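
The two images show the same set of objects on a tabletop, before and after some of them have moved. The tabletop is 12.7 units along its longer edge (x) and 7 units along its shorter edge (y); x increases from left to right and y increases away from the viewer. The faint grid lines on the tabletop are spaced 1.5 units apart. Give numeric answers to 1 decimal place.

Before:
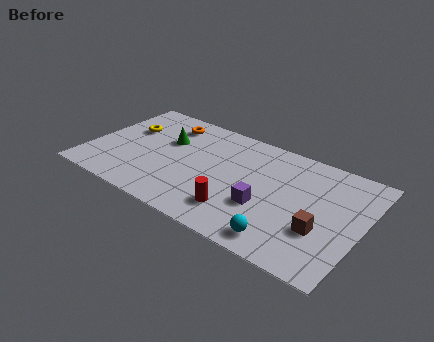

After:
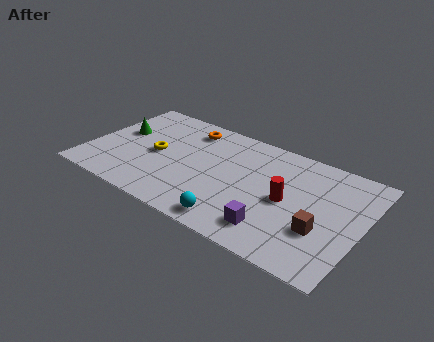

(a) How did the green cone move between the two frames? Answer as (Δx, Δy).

(-2.2, -0.4)

The green cone was at about (3.4, 4.5) and moved to about (1.2, 4.1).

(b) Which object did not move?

the brown cube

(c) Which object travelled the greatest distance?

the red cylinder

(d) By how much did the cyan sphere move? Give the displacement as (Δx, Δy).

(-2.2, -0.1)

The cyan sphere was at about (9.5, 1.0) and moved to about (7.3, 0.9).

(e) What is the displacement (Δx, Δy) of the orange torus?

(1.0, 0.1)

The orange torus started near (3.2, 5.7) and ended near (4.2, 5.8).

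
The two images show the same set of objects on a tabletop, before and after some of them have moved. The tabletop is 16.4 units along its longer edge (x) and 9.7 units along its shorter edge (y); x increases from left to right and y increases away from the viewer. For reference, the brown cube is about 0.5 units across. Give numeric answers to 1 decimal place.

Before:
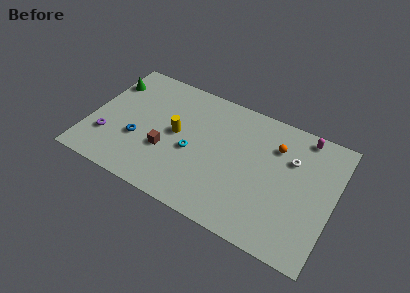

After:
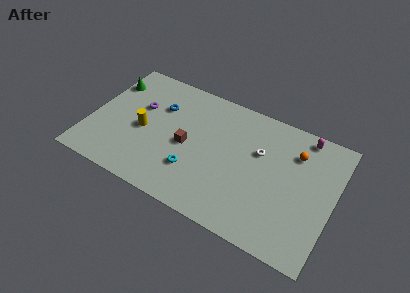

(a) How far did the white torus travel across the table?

2.1

The white torus was near (13.4, 6.6) before and (11.3, 6.2) after, so it travelled √(2.1² + 0.4²) ≈ 2.1 units.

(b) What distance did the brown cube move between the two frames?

1.6

From (5.3, 3.5) to (6.6, 4.5), the brown cube covered √(1.3² + 1.0²) ≈ 1.6 units.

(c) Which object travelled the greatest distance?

the purple torus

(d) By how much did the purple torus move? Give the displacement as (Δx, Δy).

(1.7, 3.3)

The purple torus started near (1.4, 2.8) and ended near (3.1, 6.1).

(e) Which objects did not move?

the green cone and the magenta capsule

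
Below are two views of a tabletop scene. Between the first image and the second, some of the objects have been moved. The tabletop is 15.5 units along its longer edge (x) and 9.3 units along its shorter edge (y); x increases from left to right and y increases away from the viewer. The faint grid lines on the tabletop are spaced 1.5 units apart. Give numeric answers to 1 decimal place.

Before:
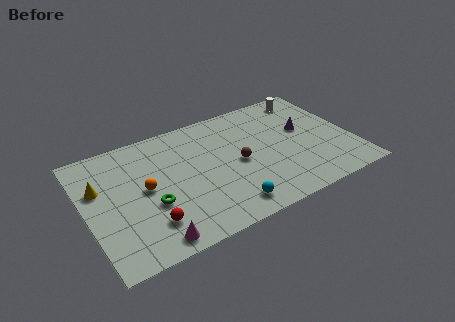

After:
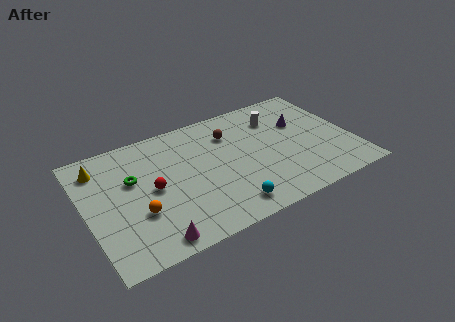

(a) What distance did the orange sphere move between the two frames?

1.7

The orange sphere was near (3.4, 4.8) before and (2.8, 3.2) after, so it travelled √(0.6² + 1.6²) ≈ 1.7 units.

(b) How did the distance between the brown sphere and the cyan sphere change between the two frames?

+2.4

Before: roughly 3.2 units apart; after: 5.6. That's 2.4 units further apart.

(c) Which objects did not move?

the magenta cone and the cyan sphere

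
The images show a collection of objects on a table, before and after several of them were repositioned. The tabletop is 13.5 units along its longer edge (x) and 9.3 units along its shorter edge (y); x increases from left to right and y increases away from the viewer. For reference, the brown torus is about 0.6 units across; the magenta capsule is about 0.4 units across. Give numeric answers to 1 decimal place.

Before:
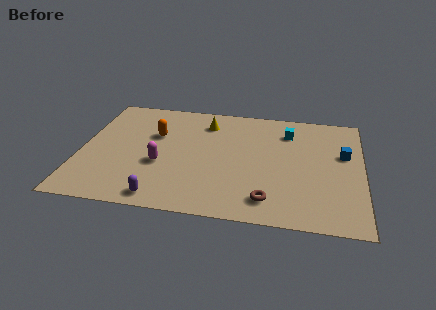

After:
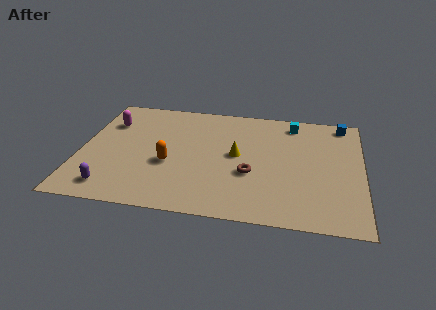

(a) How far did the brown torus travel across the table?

2.1

From (9.1, 1.6) to (8.2, 3.5), the brown torus covered √(0.9² + 1.9²) ≈ 2.1 units.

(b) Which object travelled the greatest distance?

the magenta capsule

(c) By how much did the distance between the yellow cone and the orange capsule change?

+0.6

They were about 2.8 units apart before and 3.4 after — 0.6 units further apart.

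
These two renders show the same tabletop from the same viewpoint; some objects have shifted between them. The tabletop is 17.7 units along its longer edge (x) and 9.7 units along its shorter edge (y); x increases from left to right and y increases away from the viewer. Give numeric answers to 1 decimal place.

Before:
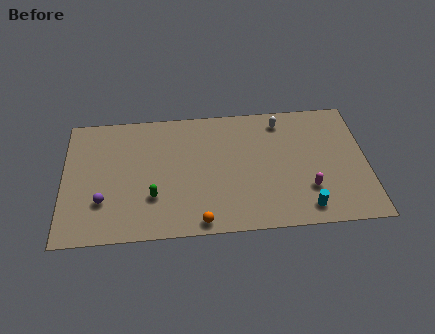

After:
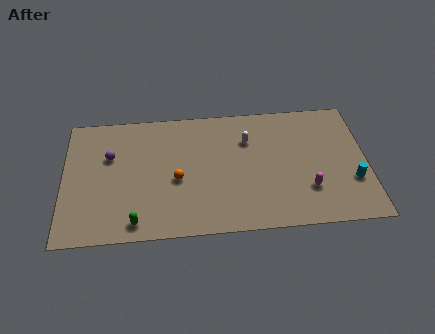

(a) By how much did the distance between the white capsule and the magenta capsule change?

-0.3

They were about 5.6 units apart before and 5.3 after — 0.3 units closer together.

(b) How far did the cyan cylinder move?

3.3

From (14.0, 1.4) to (16.8, 3.2), the cyan cylinder covered √(2.8² + 1.8²) ≈ 3.3 units.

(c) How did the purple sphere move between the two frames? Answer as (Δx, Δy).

(0.4, 3.4)

From the two frames, the purple sphere sits at roughly (2.3, 2.9) before and (2.7, 6.3) after.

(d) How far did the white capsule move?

2.4

The white capsule was near (12.8, 8.2) before and (10.8, 6.9) after, so it travelled √(2.0² + 1.3²) ≈ 2.4 units.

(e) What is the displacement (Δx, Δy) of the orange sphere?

(-1.3, 3.3)

From the two frames, the orange sphere sits at roughly (7.9, 0.9) before and (6.6, 4.2) after.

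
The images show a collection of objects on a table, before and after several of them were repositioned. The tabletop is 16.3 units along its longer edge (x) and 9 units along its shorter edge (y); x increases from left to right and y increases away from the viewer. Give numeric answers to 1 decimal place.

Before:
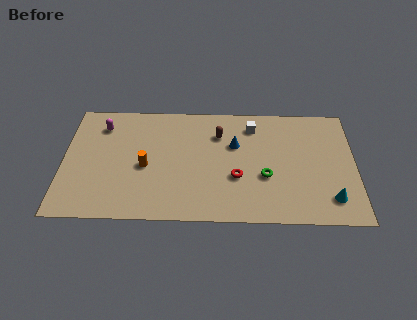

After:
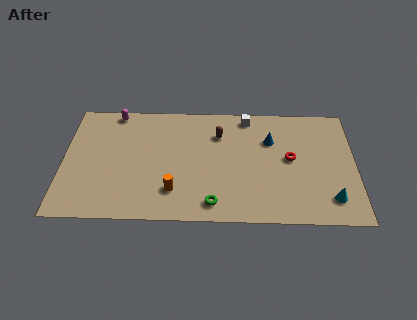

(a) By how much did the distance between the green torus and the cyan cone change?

+2.6

They were about 3.9 units apart before and 6.5 after — 2.6 units further apart.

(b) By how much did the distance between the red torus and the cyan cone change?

-1.7

Before: roughly 5.4 units apart; after: 3.7. That's 1.7 units closer together.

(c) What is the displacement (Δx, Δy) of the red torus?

(3.0, 1.5)

From the two frames, the red torus sits at roughly (9.7, 3.3) before and (12.7, 4.8) after.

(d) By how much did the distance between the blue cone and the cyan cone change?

-1.1

Before: roughly 6.6 units apart; after: 5.5. That's 1.1 units closer together.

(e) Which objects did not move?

the cyan cone and the brown capsule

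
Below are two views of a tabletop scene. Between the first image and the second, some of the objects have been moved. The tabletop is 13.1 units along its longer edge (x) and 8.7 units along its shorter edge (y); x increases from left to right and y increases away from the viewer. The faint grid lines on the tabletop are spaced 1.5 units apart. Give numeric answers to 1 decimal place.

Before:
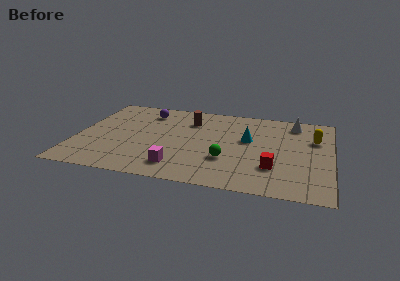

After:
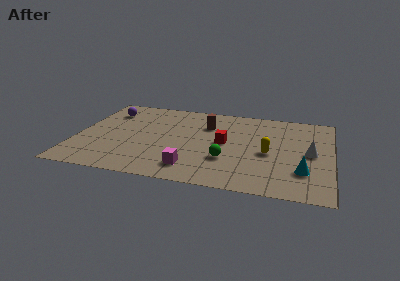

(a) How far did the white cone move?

3.1

From (11.1, 7.3) to (12.0, 4.3), the white cone covered √(0.9² + 3.0²) ≈ 3.1 units.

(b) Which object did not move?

the green sphere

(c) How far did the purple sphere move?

2.0

The purple sphere moved from about (3.4, 7.0) to (1.4, 6.7), a distance of √(2.0² + 0.3²) ≈ 2.0.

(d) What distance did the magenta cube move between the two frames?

0.7

The magenta cube was near (5.4, 1.6) before and (6.1, 1.6) after, so it travelled √(0.7² + 0.0²) ≈ 0.7 units.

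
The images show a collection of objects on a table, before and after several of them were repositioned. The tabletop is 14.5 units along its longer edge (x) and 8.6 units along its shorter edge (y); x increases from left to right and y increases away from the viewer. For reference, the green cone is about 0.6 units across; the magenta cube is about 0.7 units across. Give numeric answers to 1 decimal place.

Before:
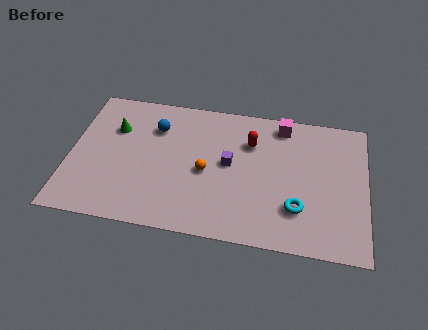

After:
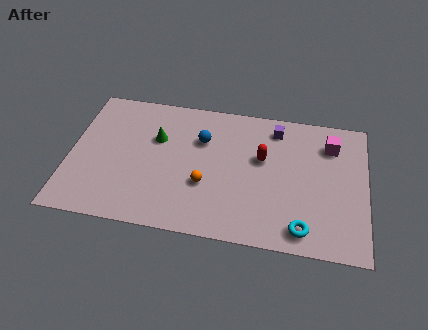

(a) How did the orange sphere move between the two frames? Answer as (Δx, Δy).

(0.0, -0.8)

The orange sphere was at about (6.7, 3.9) and moved to about (6.7, 3.1).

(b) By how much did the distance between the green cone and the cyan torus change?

-1.2

Before: roughly 9.7 units apart; after: 8.5. That's 1.2 units closer together.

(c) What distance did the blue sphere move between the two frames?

2.3

From (4.1, 6.3) to (6.4, 5.9), the blue sphere covered √(2.3² + 0.4²) ≈ 2.3 units.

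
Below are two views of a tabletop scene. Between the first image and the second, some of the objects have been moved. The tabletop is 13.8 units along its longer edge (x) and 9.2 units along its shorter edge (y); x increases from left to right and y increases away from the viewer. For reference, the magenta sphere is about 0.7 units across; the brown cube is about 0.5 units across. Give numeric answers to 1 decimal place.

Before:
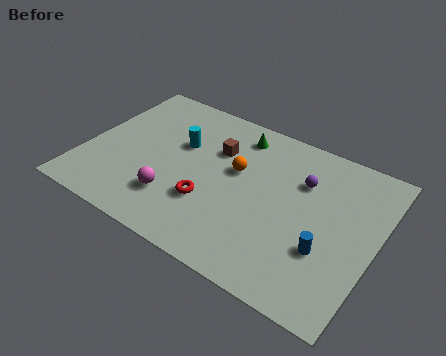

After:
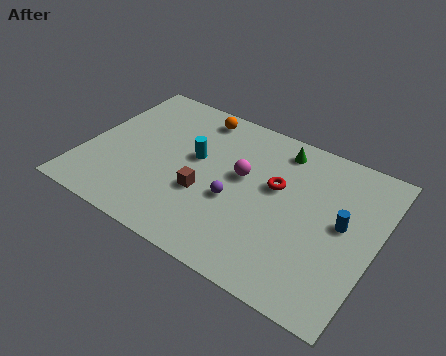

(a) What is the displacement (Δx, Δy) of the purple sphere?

(-2.8, -2.7)

The purple sphere was at about (10.1, 6.4) and moved to about (7.3, 3.7).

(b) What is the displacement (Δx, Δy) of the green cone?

(2.0, 0.1)

The green cone started near (6.8, 7.7) and ended near (8.8, 7.8).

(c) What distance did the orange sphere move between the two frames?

3.5

The orange sphere moved from about (7.1, 5.5) to (4.7, 8.0), a distance of √(2.4² + 2.5²) ≈ 3.5.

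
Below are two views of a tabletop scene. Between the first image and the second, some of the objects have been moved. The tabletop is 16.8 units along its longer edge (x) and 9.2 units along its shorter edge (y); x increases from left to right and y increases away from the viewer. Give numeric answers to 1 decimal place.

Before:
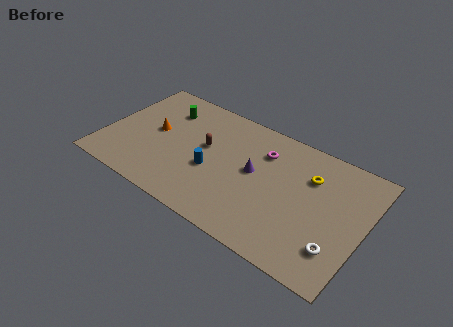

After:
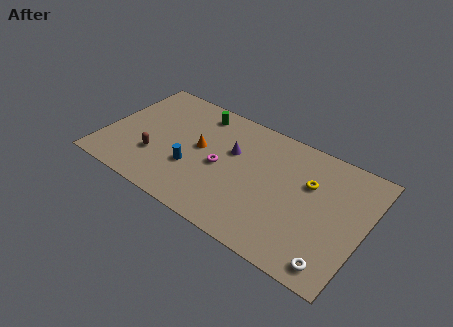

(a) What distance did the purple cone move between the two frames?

1.8

From (9.7, 5.0) to (8.1, 5.8), the purple cone covered √(1.6² + 0.8²) ≈ 1.8 units.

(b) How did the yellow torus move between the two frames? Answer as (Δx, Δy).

(0.0, -0.5)

From the two frames, the yellow torus sits at roughly (13.1, 6.5) before and (13.1, 6.0) after.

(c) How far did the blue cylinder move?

1.3

From (7.1, 3.7) to (5.9, 3.2), the blue cylinder covered √(1.2² + 0.5²) ≈ 1.3 units.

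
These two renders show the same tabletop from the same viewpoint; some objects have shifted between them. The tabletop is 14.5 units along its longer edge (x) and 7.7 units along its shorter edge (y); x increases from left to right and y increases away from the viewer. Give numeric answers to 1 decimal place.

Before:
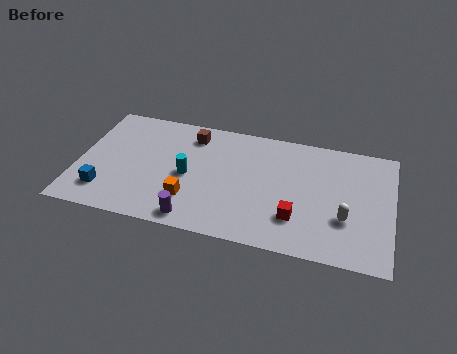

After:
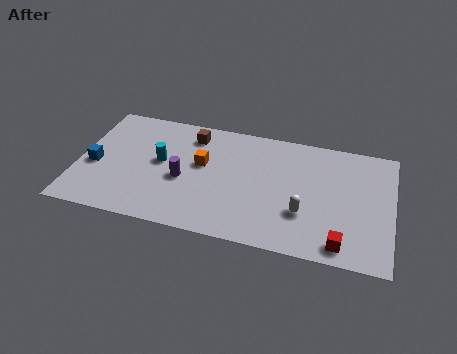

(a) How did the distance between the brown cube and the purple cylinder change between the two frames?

-2.4

Before: roughly 5.4 units apart; after: 3.0. That's 2.4 units closer together.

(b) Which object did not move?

the brown cube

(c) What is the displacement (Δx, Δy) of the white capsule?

(-1.9, -0.1)

From the two frames, the white capsule sits at roughly (12.4, 2.6) before and (10.5, 2.5) after.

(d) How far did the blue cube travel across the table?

1.7

The blue cube moved from about (1.4, 1.7) to (0.8, 3.3), a distance of √(0.6² + 1.6²) ≈ 1.7.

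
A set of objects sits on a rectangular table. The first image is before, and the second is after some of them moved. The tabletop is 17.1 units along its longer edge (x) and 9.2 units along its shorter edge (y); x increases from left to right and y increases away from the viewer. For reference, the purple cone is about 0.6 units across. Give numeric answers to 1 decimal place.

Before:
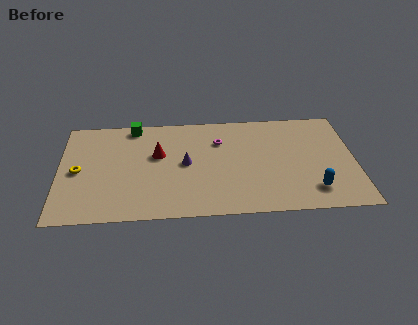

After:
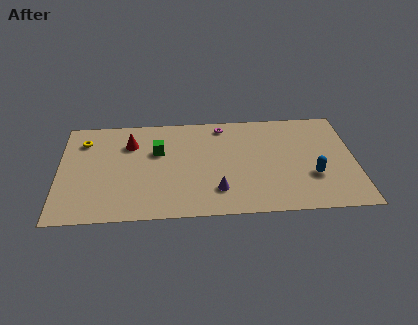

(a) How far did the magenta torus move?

1.4

From (9.3, 6.6) to (9.5, 8.0), the magenta torus covered √(0.2² + 1.4²) ≈ 1.4 units.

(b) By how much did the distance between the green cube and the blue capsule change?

-2.8

The distance was about 12.1 in the first image and 9.3 in the second, so they moved 2.8 units closer together.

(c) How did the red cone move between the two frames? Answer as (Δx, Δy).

(-1.6, 1.1)

From the two frames, the red cone sits at roughly (5.7, 5.6) before and (4.1, 6.7) after.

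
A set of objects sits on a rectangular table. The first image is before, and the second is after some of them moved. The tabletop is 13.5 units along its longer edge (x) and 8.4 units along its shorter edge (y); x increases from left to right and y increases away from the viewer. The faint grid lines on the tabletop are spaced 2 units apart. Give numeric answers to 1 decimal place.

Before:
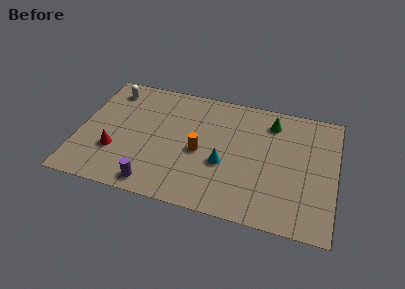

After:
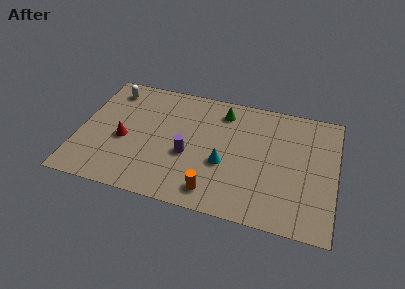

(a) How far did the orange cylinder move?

2.7

From (6.4, 3.8) to (7.3, 1.3), the orange cylinder covered √(0.9² + 2.5²) ≈ 2.7 units.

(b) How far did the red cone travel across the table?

1.0

From (2.0, 2.7) to (2.4, 3.6), the red cone covered √(0.4² + 0.9²) ≈ 1.0 units.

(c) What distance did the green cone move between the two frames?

2.6

The green cone moved from about (10.0, 6.8) to (7.4, 6.9), a distance of √(2.6² + 0.1²) ≈ 2.6.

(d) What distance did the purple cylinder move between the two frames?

2.9

The purple cylinder was near (4.2, 1.0) before and (5.8, 3.4) after, so it travelled √(1.6² + 2.4²) ≈ 2.9 units.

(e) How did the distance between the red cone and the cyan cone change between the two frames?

-0.4

The distance was about 5.7 in the first image and 5.3 in the second, so they moved 0.4 units closer together.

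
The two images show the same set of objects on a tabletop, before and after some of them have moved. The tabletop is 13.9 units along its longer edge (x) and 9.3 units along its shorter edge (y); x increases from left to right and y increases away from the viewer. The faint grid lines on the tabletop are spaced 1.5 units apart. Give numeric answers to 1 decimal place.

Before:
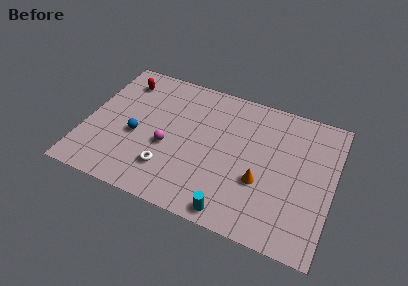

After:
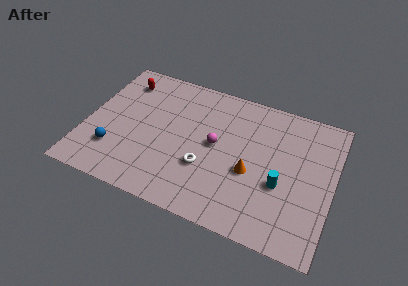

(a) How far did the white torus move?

2.2

The white torus was near (4.9, 2.3) before and (6.9, 3.2) after, so it travelled √(2.0² + 0.9²) ≈ 2.2 units.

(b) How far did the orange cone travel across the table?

0.7

From (10.0, 3.4) to (9.4, 3.8), the orange cone covered √(0.6² + 0.4²) ≈ 0.7 units.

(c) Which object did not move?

the red capsule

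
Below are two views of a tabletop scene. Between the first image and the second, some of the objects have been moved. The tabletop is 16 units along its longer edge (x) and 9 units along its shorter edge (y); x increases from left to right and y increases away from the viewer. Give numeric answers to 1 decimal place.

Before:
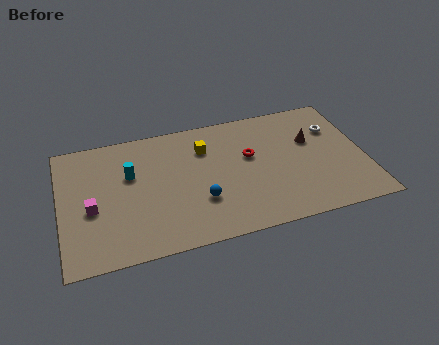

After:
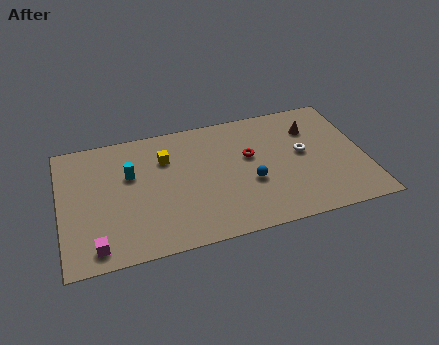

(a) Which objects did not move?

the red torus and the cyan cylinder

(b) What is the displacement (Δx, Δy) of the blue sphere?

(2.7, 0.6)

The blue sphere was at about (7.2, 2.9) and moved to about (9.9, 3.5).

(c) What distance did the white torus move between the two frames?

2.3

From (14.6, 6.3) to (12.8, 4.9), the white torus covered √(1.8² + 1.4²) ≈ 2.3 units.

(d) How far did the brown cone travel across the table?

0.9

From (13.3, 5.7) to (13.4, 6.6), the brown cone covered √(0.1² + 0.9²) ≈ 0.9 units.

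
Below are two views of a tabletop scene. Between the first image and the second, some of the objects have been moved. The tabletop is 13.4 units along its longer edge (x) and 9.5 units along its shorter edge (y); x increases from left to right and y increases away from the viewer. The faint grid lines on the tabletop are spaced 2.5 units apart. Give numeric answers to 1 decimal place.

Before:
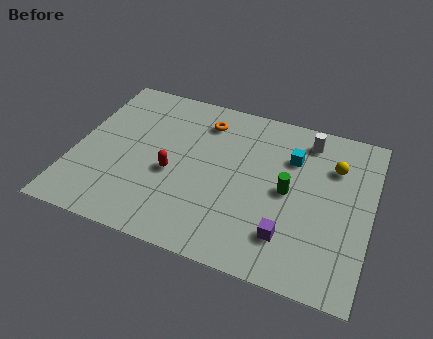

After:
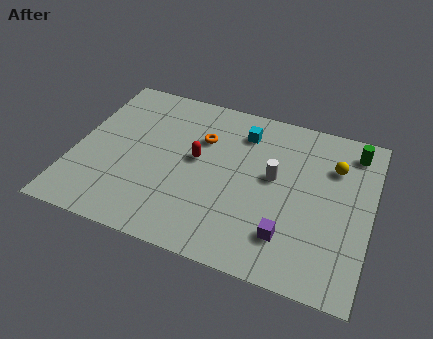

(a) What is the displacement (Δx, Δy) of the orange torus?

(0.0, -1.1)

From the two frames, the orange torus sits at roughly (5.6, 7.6) before and (5.6, 6.5) after.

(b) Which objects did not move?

the purple cube and the yellow sphere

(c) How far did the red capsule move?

1.6

From (4.5, 4.0) to (5.5, 5.2), the red capsule covered √(1.0² + 1.2²) ≈ 1.6 units.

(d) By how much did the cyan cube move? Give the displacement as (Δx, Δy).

(-2.3, 0.8)

From the two frames, the cyan cube sits at roughly (9.7, 6.7) before and (7.4, 7.5) after.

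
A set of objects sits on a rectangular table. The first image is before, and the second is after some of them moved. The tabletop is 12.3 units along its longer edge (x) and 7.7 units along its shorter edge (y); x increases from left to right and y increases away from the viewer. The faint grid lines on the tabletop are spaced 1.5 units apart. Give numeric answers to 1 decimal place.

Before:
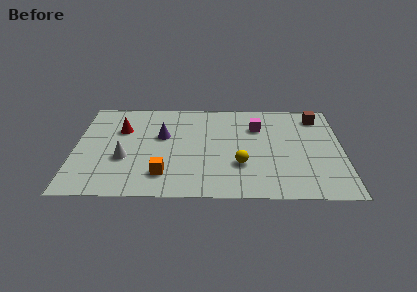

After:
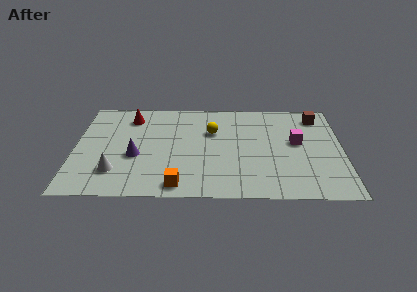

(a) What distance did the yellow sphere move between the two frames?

2.9

The yellow sphere moved from about (7.6, 2.5) to (6.3, 5.1), a distance of √(1.3² + 2.6²) ≈ 2.9.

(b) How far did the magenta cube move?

2.2

The magenta cube moved from about (8.4, 5.5) to (10.2, 4.3), a distance of √(1.8² + 1.2²) ≈ 2.2.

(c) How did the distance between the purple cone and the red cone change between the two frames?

+1.1

Before: roughly 2.0 units apart; after: 3.1. That's 1.1 units further apart.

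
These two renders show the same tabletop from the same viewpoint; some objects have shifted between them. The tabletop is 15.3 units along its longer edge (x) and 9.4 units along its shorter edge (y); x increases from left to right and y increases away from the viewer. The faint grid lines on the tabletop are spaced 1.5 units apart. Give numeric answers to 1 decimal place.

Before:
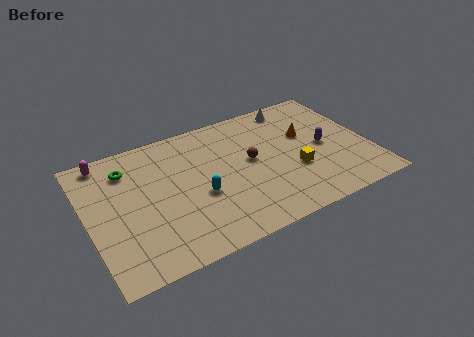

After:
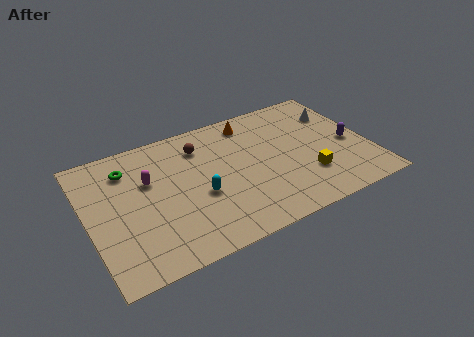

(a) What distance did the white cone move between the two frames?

2.7

From (11.8, 8.3) to (14.0, 6.8), the white cone covered √(2.2² + 1.5²) ≈ 2.7 units.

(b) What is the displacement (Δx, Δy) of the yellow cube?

(0.6, -0.7)

The yellow cube started near (11.1, 3.4) and ended near (11.7, 2.7).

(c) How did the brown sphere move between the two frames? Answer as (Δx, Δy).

(-2.5, 2.2)

The brown sphere was at about (8.9, 5.1) and moved to about (6.4, 7.3).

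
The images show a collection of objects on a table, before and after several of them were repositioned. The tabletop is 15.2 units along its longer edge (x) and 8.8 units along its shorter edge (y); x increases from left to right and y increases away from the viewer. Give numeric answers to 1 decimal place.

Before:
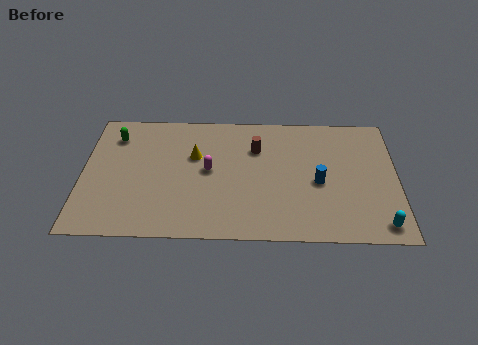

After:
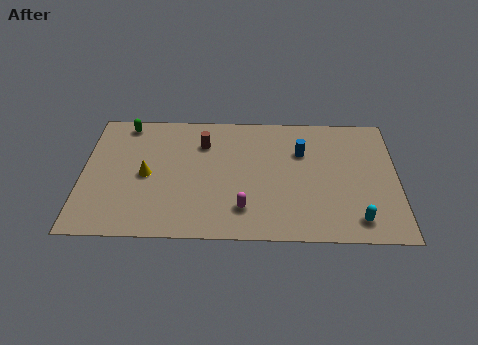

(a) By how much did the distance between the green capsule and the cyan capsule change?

-1.2

The distance was about 14.1 in the first image and 12.9 in the second, so they moved 1.2 units closer together.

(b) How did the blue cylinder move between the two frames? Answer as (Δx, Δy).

(-0.8, 2.1)

The blue cylinder was at about (11.4, 3.9) and moved to about (10.6, 6.0).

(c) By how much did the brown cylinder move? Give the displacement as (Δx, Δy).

(-2.6, 0.3)

The brown cylinder started near (8.4, 6.2) and ended near (5.8, 6.5).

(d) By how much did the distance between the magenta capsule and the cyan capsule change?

-3.5

Before: roughly 8.9 units apart; after: 5.4. That's 3.5 units closer together.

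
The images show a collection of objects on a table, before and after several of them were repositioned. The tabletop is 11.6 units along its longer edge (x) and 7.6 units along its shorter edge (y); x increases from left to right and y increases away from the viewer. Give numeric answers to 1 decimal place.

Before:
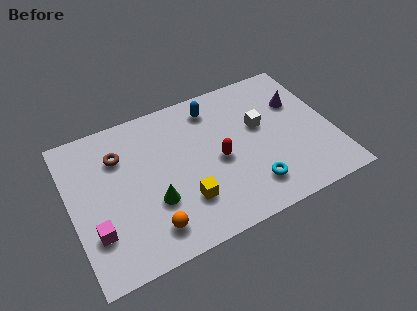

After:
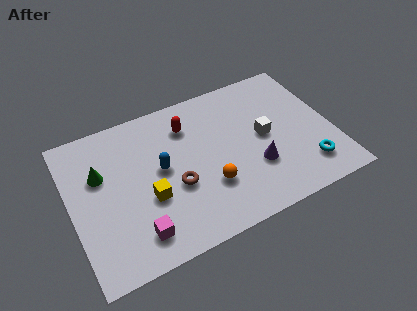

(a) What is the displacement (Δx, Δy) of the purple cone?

(-2.3, -2.6)

The purple cone was at about (10.3, 5.1) and moved to about (8.0, 2.5).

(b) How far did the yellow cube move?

1.7

The yellow cube moved from about (4.8, 2.1) to (3.3, 2.9), a distance of √(1.5² + 0.8²) ≈ 1.7.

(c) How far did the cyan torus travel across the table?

2.5

The cyan torus was near (7.7, 1.6) before and (10.2, 1.6) after, so it travelled √(2.5² + 0.0²) ≈ 2.5 units.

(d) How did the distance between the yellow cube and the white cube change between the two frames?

+1.0

They were about 4.4 units apart before and 5.4 after — 1.0 units further apart.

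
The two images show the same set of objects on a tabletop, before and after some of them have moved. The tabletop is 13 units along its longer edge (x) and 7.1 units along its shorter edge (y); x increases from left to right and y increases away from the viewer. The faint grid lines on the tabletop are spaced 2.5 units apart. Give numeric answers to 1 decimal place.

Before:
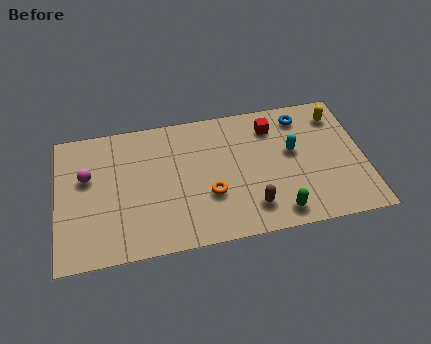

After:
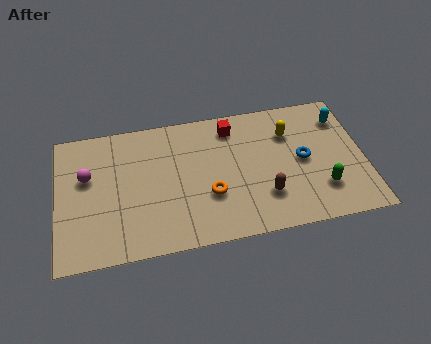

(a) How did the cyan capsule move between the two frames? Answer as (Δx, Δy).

(2.2, 1.4)

The cyan capsule started near (10.0, 4.1) and ended near (12.2, 5.5).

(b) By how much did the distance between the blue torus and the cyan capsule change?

+0.7

They were about 1.9 units apart before and 2.6 after — 0.7 units further apart.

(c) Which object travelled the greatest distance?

the cyan capsule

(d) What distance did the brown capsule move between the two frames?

0.8

The brown capsule moved from about (8.1, 1.5) to (8.7, 2.0), a distance of √(0.6² + 0.5²) ≈ 0.8.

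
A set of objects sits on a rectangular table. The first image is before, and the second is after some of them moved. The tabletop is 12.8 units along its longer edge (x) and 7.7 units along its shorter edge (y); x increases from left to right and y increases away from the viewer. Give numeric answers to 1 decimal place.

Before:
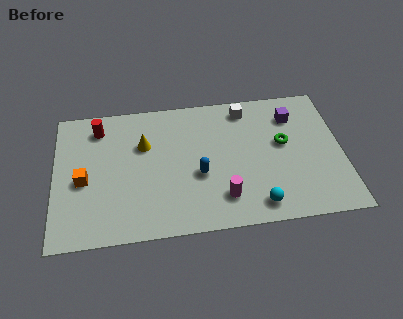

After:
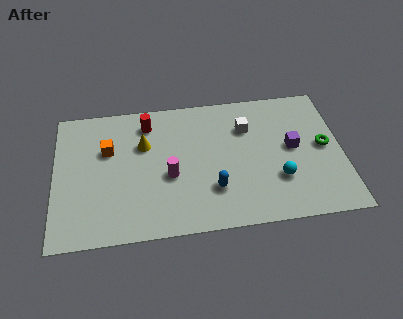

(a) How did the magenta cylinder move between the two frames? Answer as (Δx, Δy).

(-2.3, 1.5)

The magenta cylinder started near (7.4, 1.7) and ended near (5.1, 3.2).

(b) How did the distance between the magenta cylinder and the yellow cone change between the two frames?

-2.6

The distance was about 4.8 in the first image and 2.2 in the second, so they moved 2.6 units closer together.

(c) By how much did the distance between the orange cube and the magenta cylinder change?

-3.1

The distance was about 6.3 in the first image and 3.2 in the second, so they moved 3.1 units closer together.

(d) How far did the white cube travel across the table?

1.1

The white cube was near (8.6, 6.6) before and (8.6, 5.5) after, so it travelled √(0.0² + 1.1²) ≈ 1.1 units.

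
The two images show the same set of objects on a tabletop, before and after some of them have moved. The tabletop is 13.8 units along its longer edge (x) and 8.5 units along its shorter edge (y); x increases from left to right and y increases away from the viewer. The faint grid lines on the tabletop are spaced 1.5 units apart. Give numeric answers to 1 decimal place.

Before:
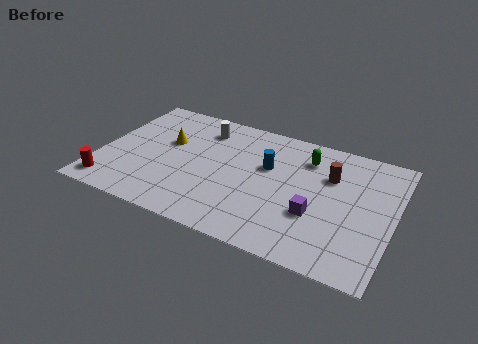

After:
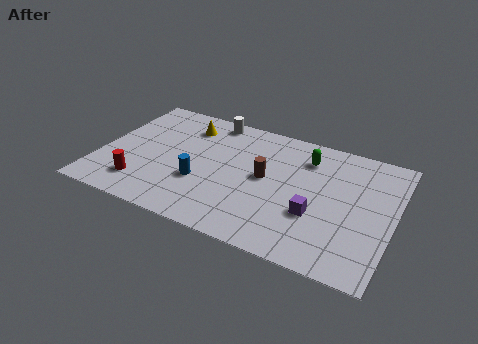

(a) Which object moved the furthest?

the blue cylinder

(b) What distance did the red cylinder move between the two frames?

1.5

From (0.8, 1.2) to (2.2, 1.8), the red cylinder covered √(1.4² + 0.6²) ≈ 1.5 units.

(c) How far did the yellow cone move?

1.7

The yellow cone moved from about (3.0, 5.2) to (3.7, 6.7), a distance of √(0.7² + 1.5²) ≈ 1.7.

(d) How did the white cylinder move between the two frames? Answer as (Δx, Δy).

(0.3, 0.8)

The white cylinder started near (4.5, 6.8) and ended near (4.8, 7.6).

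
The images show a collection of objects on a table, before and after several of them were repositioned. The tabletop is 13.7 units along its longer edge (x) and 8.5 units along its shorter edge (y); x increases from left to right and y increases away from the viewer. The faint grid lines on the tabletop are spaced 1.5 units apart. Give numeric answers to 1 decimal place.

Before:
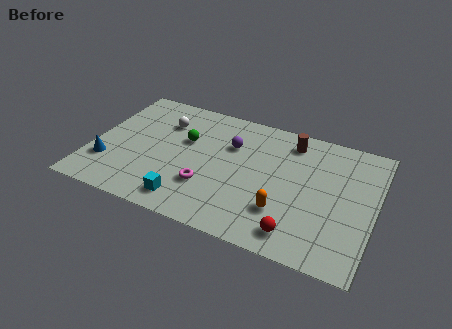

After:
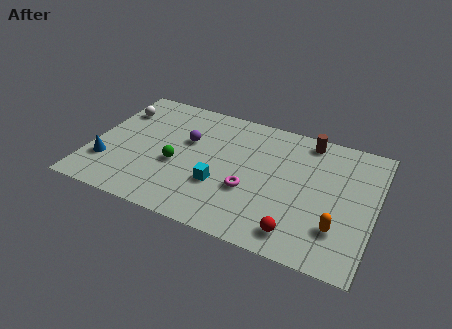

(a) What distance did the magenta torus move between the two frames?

2.1

The magenta torus was near (5.8, 2.6) before and (7.8, 3.1) after, so it travelled √(2.0² + 0.5²) ≈ 2.1 units.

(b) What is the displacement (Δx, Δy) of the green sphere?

(-0.2, -1.8)

The green sphere was at about (4.4, 5.3) and moved to about (4.2, 3.5).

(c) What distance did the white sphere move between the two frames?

2.3

The white sphere was near (3.2, 6.2) before and (0.9, 6.3) after, so it travelled √(2.3² + 0.1²) ≈ 2.3 units.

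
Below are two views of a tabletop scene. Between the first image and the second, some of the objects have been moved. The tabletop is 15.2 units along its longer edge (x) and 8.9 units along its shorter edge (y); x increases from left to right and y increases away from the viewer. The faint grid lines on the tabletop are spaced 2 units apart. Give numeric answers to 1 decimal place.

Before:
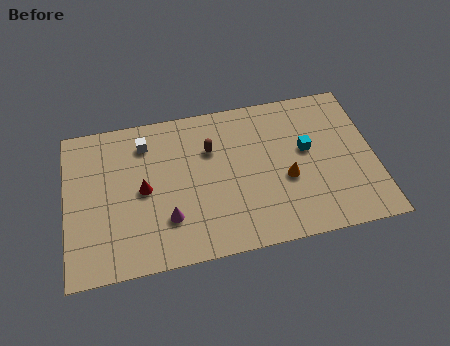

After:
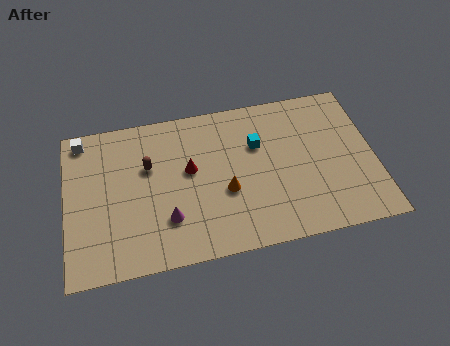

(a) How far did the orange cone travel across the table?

3.0

The orange cone moved from about (10.8, 3.6) to (7.8, 3.5), a distance of √(3.0² + 0.1²) ≈ 3.0.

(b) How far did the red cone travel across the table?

2.4

From (3.8, 4.4) to (6.1, 5.1), the red cone covered √(2.3² + 0.7²) ≈ 2.4 units.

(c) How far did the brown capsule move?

3.1

The brown capsule was near (7.2, 6.1) before and (4.1, 5.7) after, so it travelled √(3.1² + 0.4²) ≈ 3.1 units.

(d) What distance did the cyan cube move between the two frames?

2.5

From (11.9, 5.1) to (9.5, 5.9), the cyan cube covered √(2.4² + 0.8²) ≈ 2.5 units.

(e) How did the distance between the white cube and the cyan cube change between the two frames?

+0.7

They were about 8.1 units apart before and 8.8 after — 0.7 units further apart.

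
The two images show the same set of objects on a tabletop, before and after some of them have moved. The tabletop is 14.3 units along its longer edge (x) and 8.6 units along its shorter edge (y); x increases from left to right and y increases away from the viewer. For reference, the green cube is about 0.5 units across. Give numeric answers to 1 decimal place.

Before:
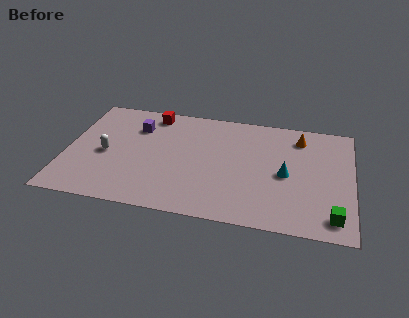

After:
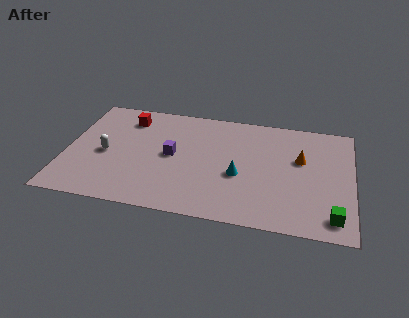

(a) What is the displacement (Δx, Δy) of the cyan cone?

(-2.3, -0.5)

From the two frames, the cyan cone sits at roughly (11.0, 4.0) before and (8.7, 3.5) after.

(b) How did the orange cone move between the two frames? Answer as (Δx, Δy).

(0.1, -1.7)

The orange cone started near (11.6, 7.0) and ended near (11.7, 5.3).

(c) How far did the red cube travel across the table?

1.3

From (4.1, 7.5) to (2.9, 6.9), the red cube covered √(1.2² + 0.6²) ≈ 1.3 units.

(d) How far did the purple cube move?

2.7

From (3.4, 6.3) to (5.3, 4.4), the purple cube covered √(1.9² + 1.9²) ≈ 2.7 units.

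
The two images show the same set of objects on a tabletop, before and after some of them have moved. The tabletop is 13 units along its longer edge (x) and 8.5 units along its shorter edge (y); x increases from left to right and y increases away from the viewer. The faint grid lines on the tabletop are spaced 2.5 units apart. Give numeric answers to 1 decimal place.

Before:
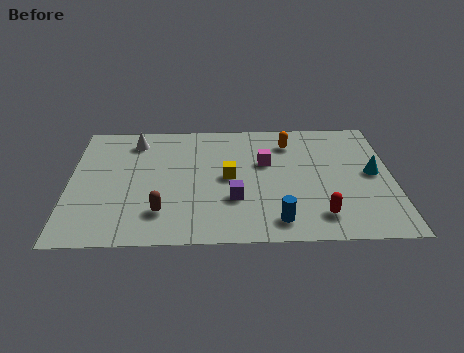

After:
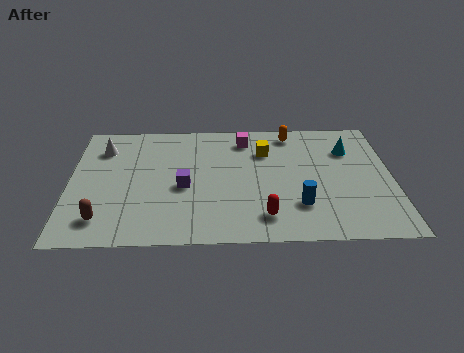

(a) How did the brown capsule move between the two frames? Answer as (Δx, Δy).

(-2.3, -0.4)

The brown capsule started near (3.7, 2.0) and ended near (1.4, 1.6).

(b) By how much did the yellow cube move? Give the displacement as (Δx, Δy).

(1.5, 1.8)

The yellow cube was at about (6.4, 4.3) and moved to about (7.9, 6.1).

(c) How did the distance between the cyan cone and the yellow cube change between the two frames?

-2.4

The distance was about 5.8 in the first image and 3.4 in the second, so they moved 2.4 units closer together.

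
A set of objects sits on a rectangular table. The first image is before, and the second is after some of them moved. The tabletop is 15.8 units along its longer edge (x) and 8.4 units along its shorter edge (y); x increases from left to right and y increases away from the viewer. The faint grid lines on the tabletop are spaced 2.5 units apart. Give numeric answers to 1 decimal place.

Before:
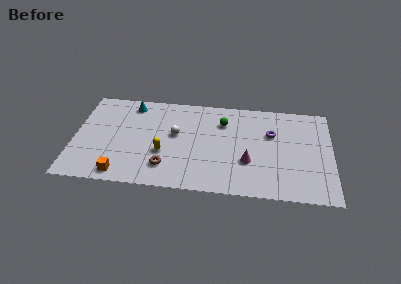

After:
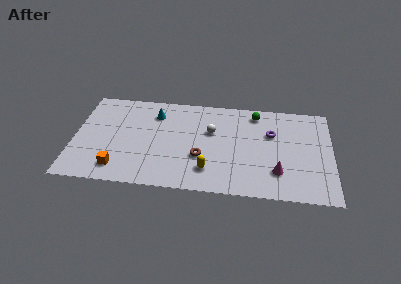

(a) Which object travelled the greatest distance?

the yellow capsule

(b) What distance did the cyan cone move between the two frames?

1.7

The cyan cone was near (3.4, 7.2) before and (4.9, 6.5) after, so it travelled √(1.5² + 0.7²) ≈ 1.7 units.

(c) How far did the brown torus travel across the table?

2.4

The brown torus was near (5.7, 1.9) before and (7.8, 3.0) after, so it travelled √(2.1² + 1.1²) ≈ 2.4 units.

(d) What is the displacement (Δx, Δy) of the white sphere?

(2.2, 0.5)

The white sphere started near (6.2, 4.8) and ended near (8.4, 5.3).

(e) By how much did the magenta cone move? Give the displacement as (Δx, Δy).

(1.8, -0.7)

The magenta cone was at about (10.7, 2.9) and moved to about (12.5, 2.2).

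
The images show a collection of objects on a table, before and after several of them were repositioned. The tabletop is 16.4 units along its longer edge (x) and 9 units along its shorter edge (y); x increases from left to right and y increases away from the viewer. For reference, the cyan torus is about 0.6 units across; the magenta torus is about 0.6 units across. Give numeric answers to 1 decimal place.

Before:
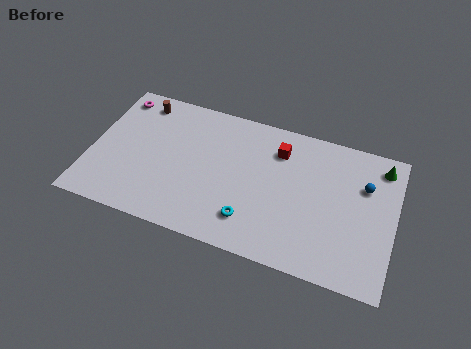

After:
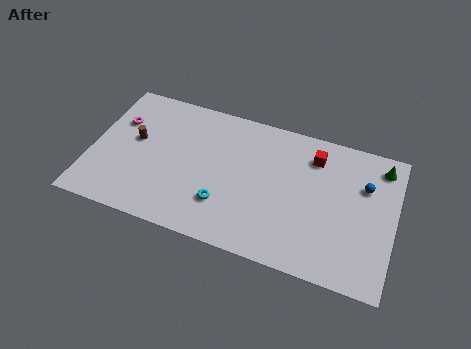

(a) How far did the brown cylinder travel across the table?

2.6

From (2.3, 7.7) to (2.3, 5.1), the brown cylinder covered √(0.0² + 2.6²) ≈ 2.6 units.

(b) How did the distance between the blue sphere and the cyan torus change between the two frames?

+1.0

They were about 7.1 units apart before and 8.1 after — 1.0 units further apart.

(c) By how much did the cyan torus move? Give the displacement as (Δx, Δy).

(-1.5, 0.5)

The cyan torus was at about (8.9, 2.0) and moved to about (7.4, 2.5).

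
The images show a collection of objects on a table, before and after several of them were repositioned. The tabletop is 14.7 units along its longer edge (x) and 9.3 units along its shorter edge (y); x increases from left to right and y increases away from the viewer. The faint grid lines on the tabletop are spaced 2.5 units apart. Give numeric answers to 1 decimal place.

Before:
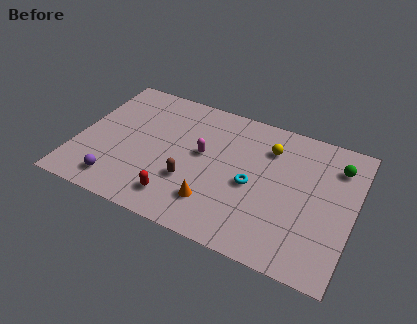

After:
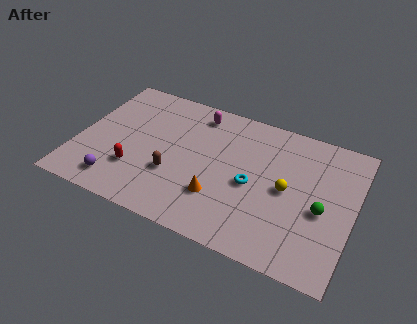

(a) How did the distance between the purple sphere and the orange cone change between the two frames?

+0.3

Before: roughly 5.1 units apart; after: 5.4. That's 0.3 units further apart.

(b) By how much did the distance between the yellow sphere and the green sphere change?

-1.6

Before: roughly 3.6 units apart; after: 2.0. That's 1.6 units closer together.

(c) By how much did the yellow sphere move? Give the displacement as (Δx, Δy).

(1.2, -2.4)

The yellow sphere started near (10.0, 7.0) and ended near (11.2, 4.6).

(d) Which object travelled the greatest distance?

the green sphere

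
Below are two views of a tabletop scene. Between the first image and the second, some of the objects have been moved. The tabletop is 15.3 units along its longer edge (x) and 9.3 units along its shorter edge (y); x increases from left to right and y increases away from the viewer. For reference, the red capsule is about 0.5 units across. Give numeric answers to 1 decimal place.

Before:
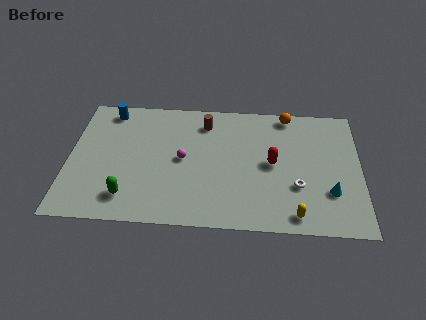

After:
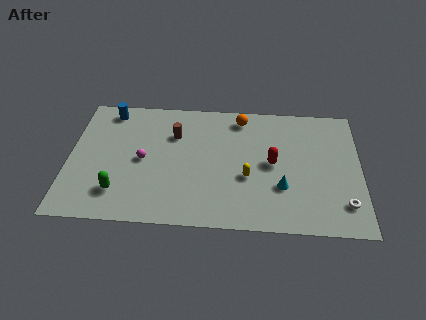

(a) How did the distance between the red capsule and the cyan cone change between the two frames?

-1.8

Before: roughly 3.6 units apart; after: 1.8. That's 1.8 units closer together.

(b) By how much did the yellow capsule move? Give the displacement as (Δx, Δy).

(-2.5, 2.5)

From the two frames, the yellow capsule sits at roughly (11.9, 1.1) before and (9.4, 3.6) after.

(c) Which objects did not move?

the red capsule and the blue cylinder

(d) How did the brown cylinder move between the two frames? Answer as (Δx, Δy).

(-1.6, -1.0)

The brown cylinder started near (7.1, 7.5) and ended near (5.5, 6.5).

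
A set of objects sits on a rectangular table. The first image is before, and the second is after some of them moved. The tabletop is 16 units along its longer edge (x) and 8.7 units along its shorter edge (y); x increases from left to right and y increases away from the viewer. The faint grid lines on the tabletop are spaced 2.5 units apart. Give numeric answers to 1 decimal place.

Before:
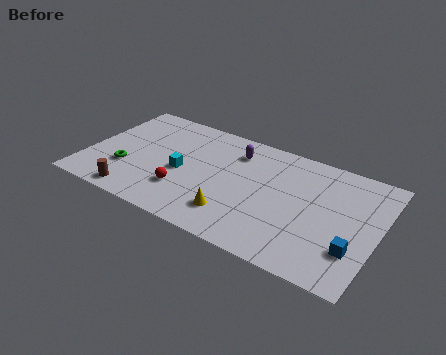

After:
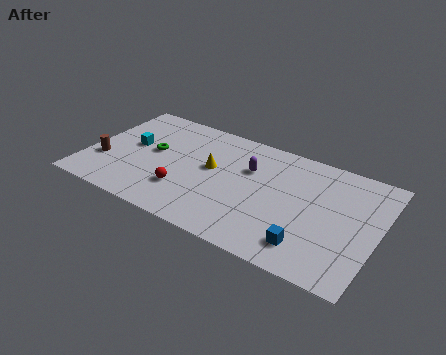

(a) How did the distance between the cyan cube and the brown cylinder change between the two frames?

-1.3

The distance was about 3.6 in the first image and 2.3 in the second, so they moved 1.3 units closer together.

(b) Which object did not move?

the red sphere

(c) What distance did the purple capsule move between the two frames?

1.3

The purple capsule moved from about (7.9, 6.8) to (8.8, 5.8), a distance of √(0.9² + 1.0²) ≈ 1.3.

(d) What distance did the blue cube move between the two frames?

2.4

From (14.9, 2.5) to (12.6, 1.7), the blue cube covered √(2.3² + 0.8²) ≈ 2.4 units.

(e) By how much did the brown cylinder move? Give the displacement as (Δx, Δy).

(-2.1, 1.9)

The brown cylinder started near (3.1, 1.0) and ended near (1.0, 2.9).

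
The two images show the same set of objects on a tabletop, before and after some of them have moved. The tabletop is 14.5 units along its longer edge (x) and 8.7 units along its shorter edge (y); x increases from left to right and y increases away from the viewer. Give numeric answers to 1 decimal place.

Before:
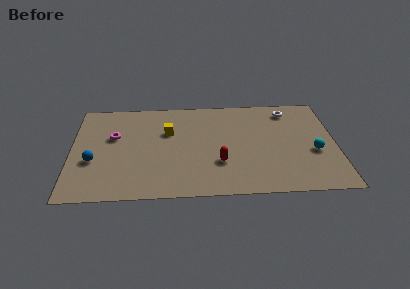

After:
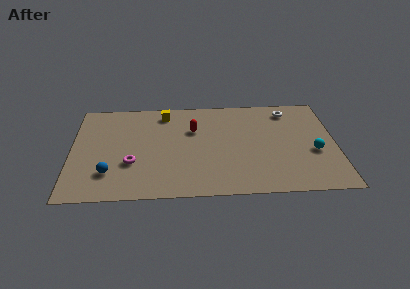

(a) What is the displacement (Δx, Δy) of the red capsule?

(-1.4, 3.0)

The red capsule was at about (8.1, 2.8) and moved to about (6.7, 5.8).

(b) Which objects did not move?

the white torus and the cyan sphere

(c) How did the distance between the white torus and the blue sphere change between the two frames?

-0.4

The distance was about 11.5 in the first image and 11.1 in the second, so they moved 0.4 units closer together.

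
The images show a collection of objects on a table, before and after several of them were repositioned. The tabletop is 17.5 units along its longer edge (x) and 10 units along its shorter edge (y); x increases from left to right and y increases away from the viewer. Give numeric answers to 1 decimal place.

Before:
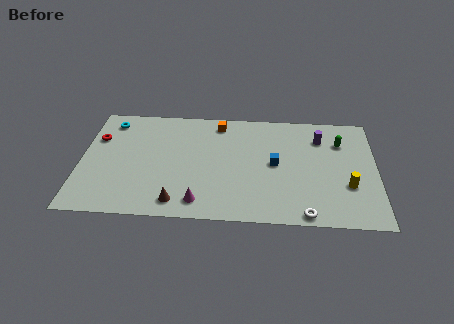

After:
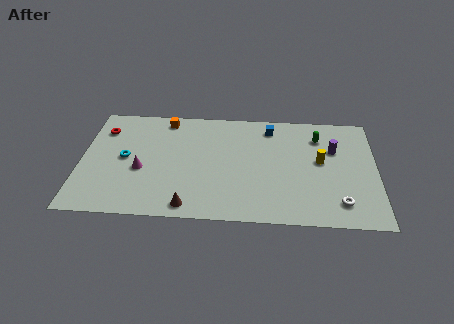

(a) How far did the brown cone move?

0.8

The brown cone was near (5.8, 1.4) before and (6.5, 1.1) after, so it travelled √(0.7² + 0.3²) ≈ 0.8 units.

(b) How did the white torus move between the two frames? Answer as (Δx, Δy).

(2.0, 1.1)

From the two frames, the white torus sits at roughly (13.3, 0.8) before and (15.3, 1.9) after.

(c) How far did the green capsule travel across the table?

1.4

The green capsule was near (15.4, 7.3) before and (14.1, 7.7) after, so it travelled √(1.3² + 0.4²) ≈ 1.4 units.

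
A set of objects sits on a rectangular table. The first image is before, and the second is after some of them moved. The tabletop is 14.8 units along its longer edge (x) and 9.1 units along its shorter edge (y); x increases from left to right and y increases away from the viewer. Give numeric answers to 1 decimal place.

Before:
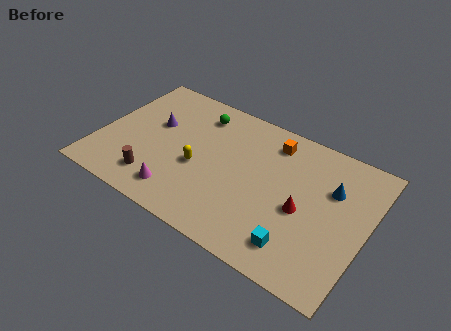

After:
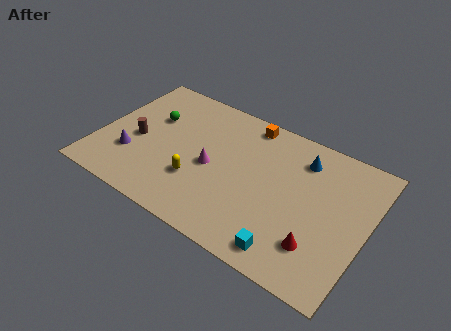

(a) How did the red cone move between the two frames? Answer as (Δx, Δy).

(1.1, -1.7)

From the two frames, the red cone sits at roughly (11.4, 4.0) before and (12.5, 2.3) after.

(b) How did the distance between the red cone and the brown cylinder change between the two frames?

+2.3

The distance was about 8.2 in the first image and 10.5 in the second, so they moved 2.3 units further apart.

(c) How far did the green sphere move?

2.8

The green sphere moved from about (5.0, 7.4) to (2.6, 5.9), a distance of √(2.4² + 1.5²) ≈ 2.8.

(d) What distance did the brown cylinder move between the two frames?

2.6

From (3.5, 1.8) to (2.1, 4.0), the brown cylinder covered √(1.4² + 2.2²) ≈ 2.6 units.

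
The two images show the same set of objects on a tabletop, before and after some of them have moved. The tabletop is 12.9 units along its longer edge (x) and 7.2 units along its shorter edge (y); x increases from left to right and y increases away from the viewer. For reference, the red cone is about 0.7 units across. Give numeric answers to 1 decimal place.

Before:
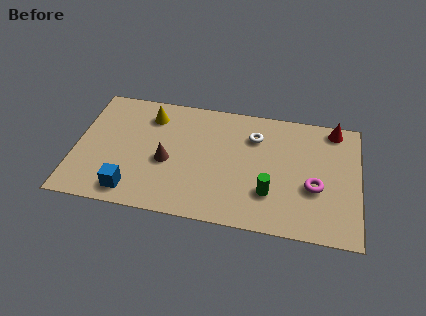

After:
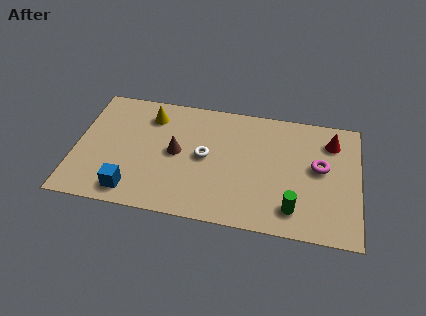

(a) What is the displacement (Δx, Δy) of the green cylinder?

(1.1, -0.7)

The green cylinder started near (8.9, 2.1) and ended near (10.0, 1.4).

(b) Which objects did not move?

the yellow cone and the blue cube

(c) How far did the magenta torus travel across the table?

1.2

The magenta torus was near (10.9, 2.8) before and (11.1, 4.0) after, so it travelled √(0.2² + 1.2²) ≈ 1.2 units.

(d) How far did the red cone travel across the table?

0.8

From (11.7, 6.4) to (11.6, 5.6), the red cone covered √(0.1² + 0.8²) ≈ 0.8 units.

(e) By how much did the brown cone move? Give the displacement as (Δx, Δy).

(0.4, 0.6)

From the two frames, the brown cone sits at roughly (4.2, 3.1) before and (4.6, 3.7) after.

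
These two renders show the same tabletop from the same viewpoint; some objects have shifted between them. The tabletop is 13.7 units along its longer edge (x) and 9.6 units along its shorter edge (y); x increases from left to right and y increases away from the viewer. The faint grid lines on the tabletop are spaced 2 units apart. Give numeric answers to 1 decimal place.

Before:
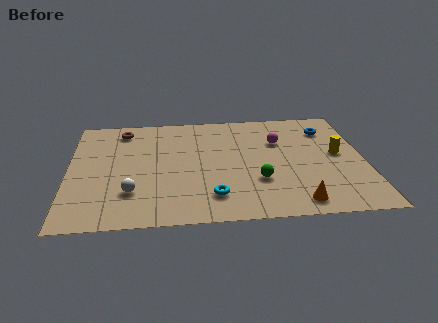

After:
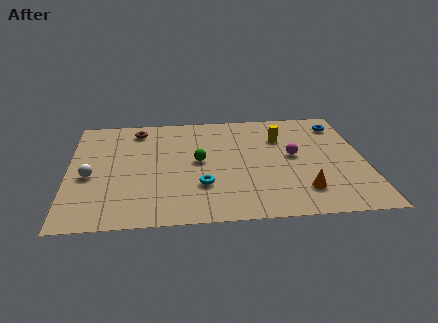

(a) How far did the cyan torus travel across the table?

1.0

From (6.6, 2.0) to (6.1, 2.9), the cyan torus covered √(0.5² + 0.9²) ≈ 1.0 units.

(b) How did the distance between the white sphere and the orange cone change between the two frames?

+2.3

Before: roughly 7.6 units apart; after: 9.9. That's 2.3 units further apart.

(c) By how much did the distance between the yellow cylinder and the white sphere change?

-0.6

Before: roughly 9.9 units apart; after: 9.3. That's 0.6 units closer together.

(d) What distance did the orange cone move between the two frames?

0.9

From (10.4, 1.2) to (10.7, 2.1), the orange cone covered √(0.3² + 0.9²) ≈ 0.9 units.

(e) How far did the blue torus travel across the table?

0.7

The blue torus was near (12.1, 7.4) before and (12.7, 7.8) after, so it travelled √(0.6² + 0.4²) ≈ 0.7 units.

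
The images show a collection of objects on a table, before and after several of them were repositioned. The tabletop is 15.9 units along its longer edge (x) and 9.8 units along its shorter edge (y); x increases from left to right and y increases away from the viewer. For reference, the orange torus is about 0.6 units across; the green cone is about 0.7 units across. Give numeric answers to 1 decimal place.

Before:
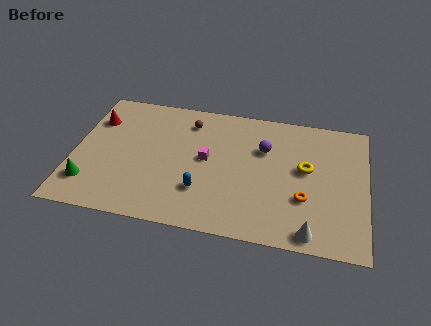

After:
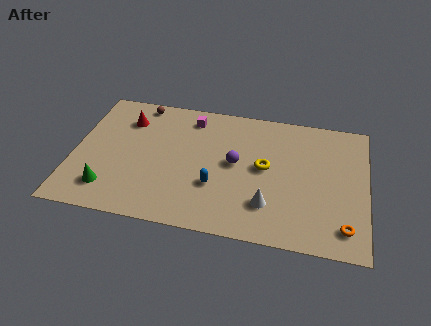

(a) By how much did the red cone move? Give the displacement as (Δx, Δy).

(1.7, 0.3)

The red cone was at about (1.0, 7.1) and moved to about (2.7, 7.4).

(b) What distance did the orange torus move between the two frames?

2.7

The orange torus was near (12.6, 3.3) before and (14.8, 1.7) after, so it travelled √(2.2² + 1.6²) ≈ 2.7 units.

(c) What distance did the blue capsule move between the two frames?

0.9

From (7.1, 2.8) to (7.8, 3.3), the blue capsule covered √(0.7² + 0.5²) ≈ 0.9 units.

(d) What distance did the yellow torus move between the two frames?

2.2

The yellow torus moved from about (12.6, 5.5) to (10.4, 5.2), a distance of √(2.2² + 0.3²) ≈ 2.2.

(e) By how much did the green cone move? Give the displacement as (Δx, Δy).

(1.1, -0.2)

From the two frames, the green cone sits at roughly (1.0, 2.2) before and (2.1, 2.0) after.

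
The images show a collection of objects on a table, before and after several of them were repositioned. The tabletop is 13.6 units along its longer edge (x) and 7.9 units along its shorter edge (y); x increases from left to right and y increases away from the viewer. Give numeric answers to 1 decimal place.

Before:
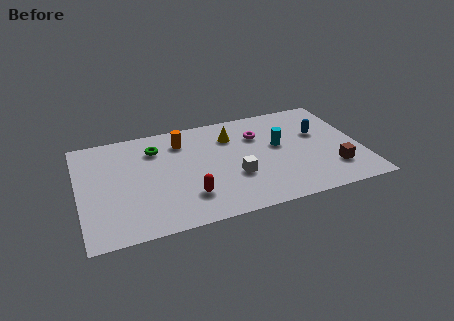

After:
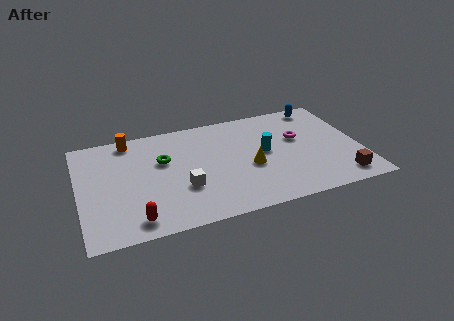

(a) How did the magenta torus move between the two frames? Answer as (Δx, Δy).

(1.9, -0.8)

The magenta torus was at about (8.8, 5.6) and moved to about (10.7, 4.8).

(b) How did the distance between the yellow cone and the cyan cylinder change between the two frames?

-1.4

Before: roughly 2.6 units apart; after: 1.2. That's 1.4 units closer together.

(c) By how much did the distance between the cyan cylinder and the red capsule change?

+2.0

They were about 5.2 units apart before and 7.2 after — 2.0 units further apart.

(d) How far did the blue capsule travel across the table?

2.1

From (11.7, 4.9) to (12.0, 7.0), the blue capsule covered √(0.3² + 2.1²) ≈ 2.1 units.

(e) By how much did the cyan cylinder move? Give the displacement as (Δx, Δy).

(-0.7, -0.3)

From the two frames, the cyan cylinder sits at roughly (9.7, 4.5) before and (9.0, 4.2) after.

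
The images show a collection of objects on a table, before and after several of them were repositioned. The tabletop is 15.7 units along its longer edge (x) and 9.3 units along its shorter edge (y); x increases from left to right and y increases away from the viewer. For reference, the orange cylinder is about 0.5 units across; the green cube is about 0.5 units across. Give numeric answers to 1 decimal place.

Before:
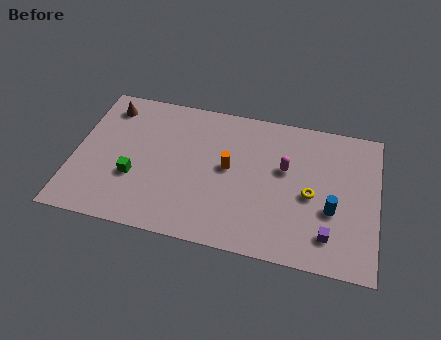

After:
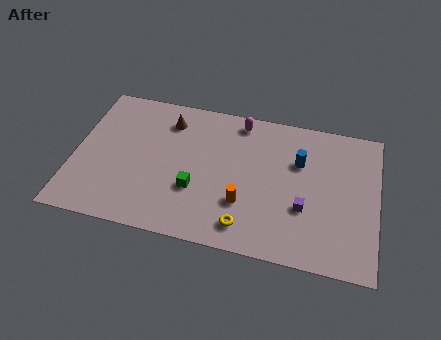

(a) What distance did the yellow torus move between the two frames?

4.2

The yellow torus was near (12.3, 4.2) before and (9.1, 1.5) after, so it travelled √(3.2² + 2.7²) ≈ 4.2 units.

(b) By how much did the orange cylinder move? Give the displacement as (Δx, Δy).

(0.9, -2.1)

The orange cylinder was at about (8.0, 5.0) and moved to about (8.9, 2.9).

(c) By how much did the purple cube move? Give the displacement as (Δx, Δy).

(-1.3, 1.4)

From the two frames, the purple cube sits at roughly (13.3, 1.9) before and (12.0, 3.3) after.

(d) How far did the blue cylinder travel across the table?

3.2

The blue cylinder was near (13.4, 3.5) before and (11.6, 6.2) after, so it travelled √(1.8² + 2.7²) ≈ 3.2 units.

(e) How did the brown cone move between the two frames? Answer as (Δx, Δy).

(3.2, -0.3)

From the two frames, the brown cone sits at roughly (1.5, 7.7) before and (4.7, 7.4) after.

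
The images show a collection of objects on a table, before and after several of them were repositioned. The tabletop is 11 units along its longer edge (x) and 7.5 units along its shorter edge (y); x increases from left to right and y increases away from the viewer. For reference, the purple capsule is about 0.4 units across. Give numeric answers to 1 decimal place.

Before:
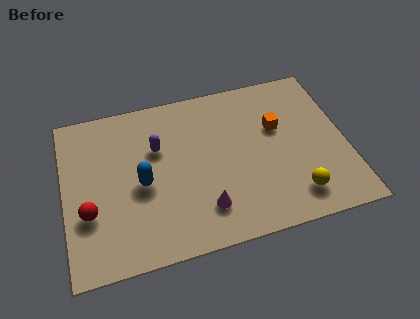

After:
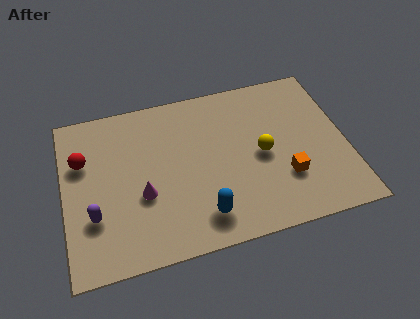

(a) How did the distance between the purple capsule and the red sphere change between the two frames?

-1.0

Before: roughly 3.6 units apart; after: 2.6. That's 1.0 units closer together.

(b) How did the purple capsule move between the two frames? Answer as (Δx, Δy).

(-2.6, -2.5)

The purple capsule was at about (3.7, 4.9) and moved to about (1.1, 2.4).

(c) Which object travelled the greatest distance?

the purple capsule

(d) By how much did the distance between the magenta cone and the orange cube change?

+1.2

The distance was about 4.3 in the first image and 5.5 in the second, so they moved 1.2 units further apart.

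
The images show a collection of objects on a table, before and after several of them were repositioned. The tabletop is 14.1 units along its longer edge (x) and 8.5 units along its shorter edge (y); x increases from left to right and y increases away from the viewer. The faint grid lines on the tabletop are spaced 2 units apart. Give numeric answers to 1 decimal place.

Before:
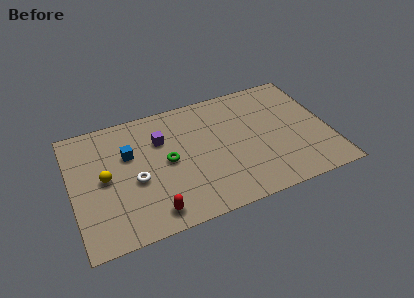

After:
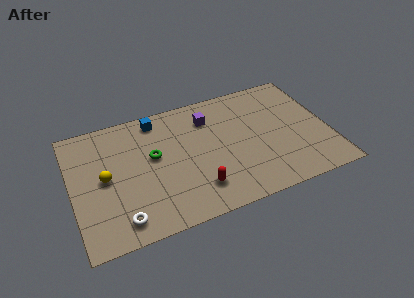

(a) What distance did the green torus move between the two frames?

0.9

From (5.2, 4.3) to (4.5, 4.9), the green torus covered √(0.7² + 0.6²) ≈ 0.9 units.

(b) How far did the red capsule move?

2.6

The red capsule was near (4.1, 1.2) before and (6.6, 1.9) after, so it travelled √(2.5² + 0.7²) ≈ 2.6 units.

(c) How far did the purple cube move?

2.8

The purple cube moved from about (5.0, 5.9) to (7.7, 6.5), a distance of √(2.7² + 0.6²) ≈ 2.8.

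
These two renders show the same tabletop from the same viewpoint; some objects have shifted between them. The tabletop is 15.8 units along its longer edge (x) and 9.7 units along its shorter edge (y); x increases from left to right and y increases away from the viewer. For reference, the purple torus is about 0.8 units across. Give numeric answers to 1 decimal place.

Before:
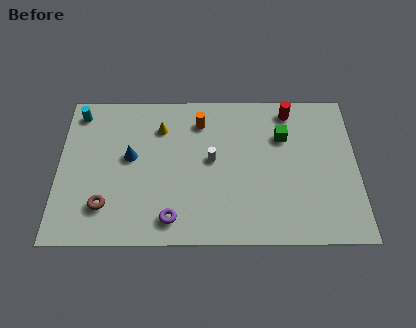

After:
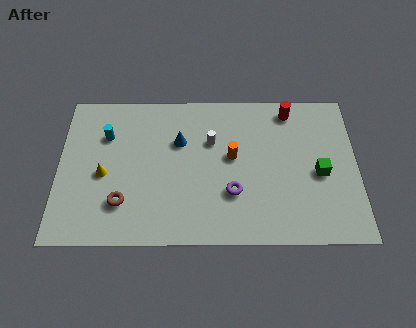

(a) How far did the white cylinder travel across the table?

1.2

From (8.1, 5.2) to (8.1, 6.4), the white cylinder covered √(0.0² + 1.2²) ≈ 1.2 units.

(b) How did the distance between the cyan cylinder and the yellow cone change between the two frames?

-2.0

The distance was about 4.5 in the first image and 2.5 in the second, so they moved 2.0 units closer together.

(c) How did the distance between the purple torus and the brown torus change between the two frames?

+2.2

Before: roughly 3.6 units apart; after: 5.8. That's 2.2 units further apart.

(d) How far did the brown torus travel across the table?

0.9

The brown torus moved from about (2.5, 2.3) to (3.4, 2.5), a distance of √(0.9² + 0.2²) ≈ 0.9.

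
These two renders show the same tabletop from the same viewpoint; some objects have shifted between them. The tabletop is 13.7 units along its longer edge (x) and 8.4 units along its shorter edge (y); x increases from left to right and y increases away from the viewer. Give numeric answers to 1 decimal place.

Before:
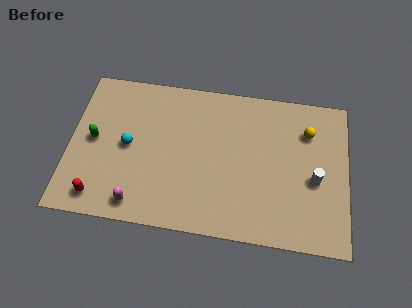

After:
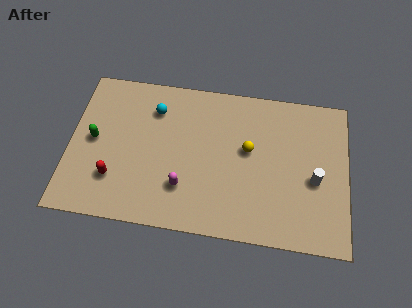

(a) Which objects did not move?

the white cylinder and the green capsule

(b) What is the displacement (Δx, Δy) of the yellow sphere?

(-2.9, -1.4)

The yellow sphere was at about (11.7, 6.2) and moved to about (8.8, 4.8).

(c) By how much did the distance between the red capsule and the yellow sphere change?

-4.3

Before: roughly 11.3 units apart; after: 7.0. That's 4.3 units closer together.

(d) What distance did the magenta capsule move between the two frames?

2.5

The magenta capsule was near (3.5, 1.1) before and (5.7, 2.3) after, so it travelled √(2.2² + 1.2²) ≈ 2.5 units.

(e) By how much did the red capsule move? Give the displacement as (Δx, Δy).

(0.7, 1.1)

From the two frames, the red capsule sits at roughly (1.6, 1.2) before and (2.3, 2.3) after.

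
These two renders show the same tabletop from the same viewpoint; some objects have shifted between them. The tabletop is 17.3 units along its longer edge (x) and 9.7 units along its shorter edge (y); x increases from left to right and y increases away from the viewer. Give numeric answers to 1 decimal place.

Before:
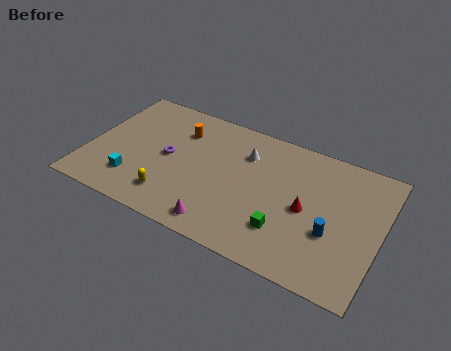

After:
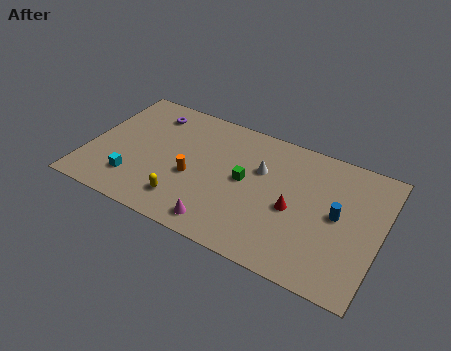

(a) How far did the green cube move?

3.7

From (12.0, 2.6) to (9.3, 5.1), the green cube covered √(2.7² + 2.5²) ≈ 3.7 units.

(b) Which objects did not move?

the magenta cone and the cyan cube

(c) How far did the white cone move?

1.3

The white cone moved from about (9.1, 7.1) to (10.1, 6.3), a distance of √(1.0² + 0.8²) ≈ 1.3.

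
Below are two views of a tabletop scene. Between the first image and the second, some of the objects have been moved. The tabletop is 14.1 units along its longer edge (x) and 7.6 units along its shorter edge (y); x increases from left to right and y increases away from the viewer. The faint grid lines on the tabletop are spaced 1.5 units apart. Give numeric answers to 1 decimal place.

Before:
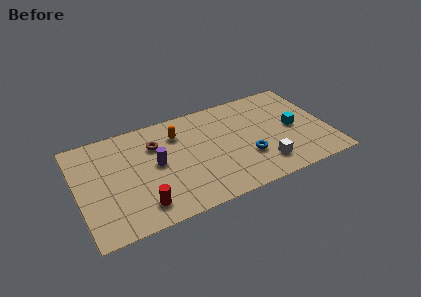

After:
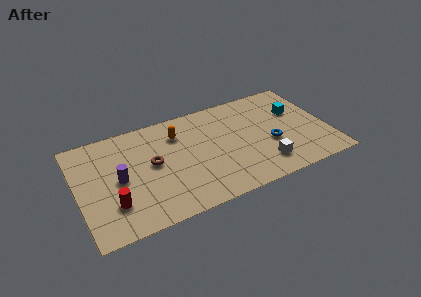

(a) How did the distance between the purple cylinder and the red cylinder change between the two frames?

-1.1

The distance was about 2.8 in the first image and 1.7 in the second, so they moved 1.1 units closer together.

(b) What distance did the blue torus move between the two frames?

1.5

The blue torus was near (9.4, 2.5) before and (10.8, 3.0) after, so it travelled √(1.4² + 0.5²) ≈ 1.5 units.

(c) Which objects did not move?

the orange capsule and the white cube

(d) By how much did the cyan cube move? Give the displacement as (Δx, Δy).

(0.3, 1.2)

The cyan cube was at about (12.2, 3.7) and moved to about (12.5, 4.9).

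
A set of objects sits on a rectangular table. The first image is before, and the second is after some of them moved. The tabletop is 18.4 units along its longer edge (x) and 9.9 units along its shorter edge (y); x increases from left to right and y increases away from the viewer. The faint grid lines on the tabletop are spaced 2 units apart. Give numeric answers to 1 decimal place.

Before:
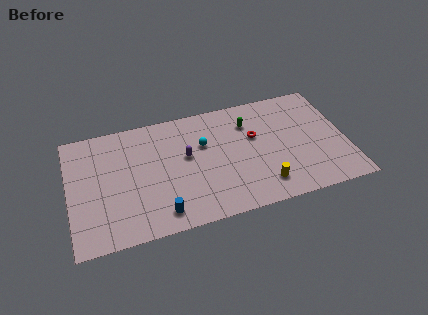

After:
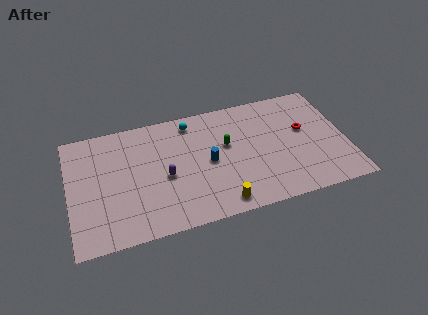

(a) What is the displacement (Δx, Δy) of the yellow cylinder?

(-2.9, -0.7)

The yellow cylinder started near (12.6, 1.9) and ended near (9.7, 1.2).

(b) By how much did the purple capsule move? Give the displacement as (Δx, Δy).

(-1.5, -1.3)

From the two frames, the purple capsule sits at roughly (7.8, 5.7) before and (6.3, 4.4) after.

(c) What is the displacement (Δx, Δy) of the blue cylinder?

(3.4, 3.3)

The blue cylinder started near (5.8, 1.5) and ended near (9.2, 4.8).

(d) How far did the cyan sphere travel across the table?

2.2

The cyan sphere was near (9.0, 6.4) before and (8.3, 8.5) after, so it travelled √(0.7² + 2.1²) ≈ 2.2 units.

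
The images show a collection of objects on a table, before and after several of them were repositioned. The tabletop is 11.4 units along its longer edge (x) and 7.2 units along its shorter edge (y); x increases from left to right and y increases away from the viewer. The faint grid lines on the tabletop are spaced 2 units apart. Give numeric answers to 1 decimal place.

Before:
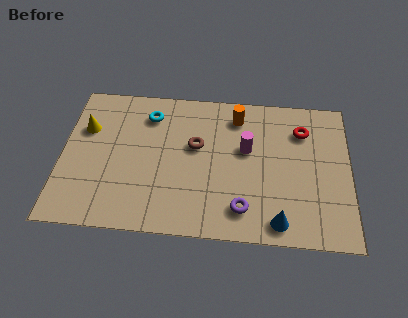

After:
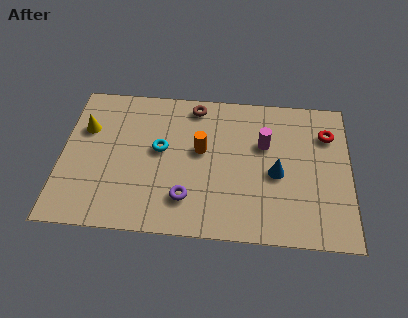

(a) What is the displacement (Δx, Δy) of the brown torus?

(-0.1, 2.0)

From the two frames, the brown torus sits at roughly (5.3, 4.3) before and (5.2, 6.3) after.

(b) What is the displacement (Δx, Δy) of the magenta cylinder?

(0.7, 0.3)

The magenta cylinder was at about (7.3, 4.3) and moved to about (8.0, 4.6).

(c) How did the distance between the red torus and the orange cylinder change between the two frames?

+2.5

The distance was about 2.6 in the first image and 5.1 in the second, so they moved 2.5 units further apart.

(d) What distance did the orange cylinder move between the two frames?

2.3

The orange cylinder moved from about (6.9, 5.9) to (5.5, 4.1), a distance of √(1.4² + 1.8²) ≈ 2.3.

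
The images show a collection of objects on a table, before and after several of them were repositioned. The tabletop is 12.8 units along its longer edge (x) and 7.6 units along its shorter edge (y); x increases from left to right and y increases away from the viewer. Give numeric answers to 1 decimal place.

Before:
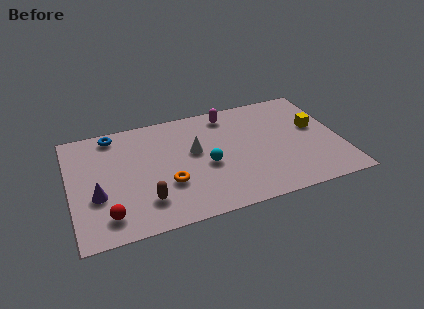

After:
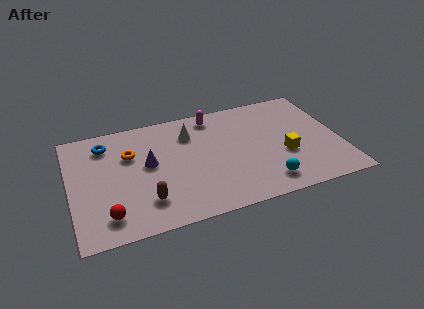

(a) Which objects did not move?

the brown capsule and the red sphere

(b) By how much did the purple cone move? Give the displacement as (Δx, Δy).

(2.5, 1.4)

The purple cone was at about (1.2, 2.8) and moved to about (3.7, 4.2).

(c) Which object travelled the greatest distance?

the cyan sphere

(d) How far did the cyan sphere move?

3.3

The cyan sphere moved from about (6.4, 3.3) to (9.0, 1.3), a distance of √(2.6² + 2.0²) ≈ 3.3.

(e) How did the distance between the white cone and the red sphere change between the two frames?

+0.8

Before: roughly 5.2 units apart; after: 6.0. That's 0.8 units further apart.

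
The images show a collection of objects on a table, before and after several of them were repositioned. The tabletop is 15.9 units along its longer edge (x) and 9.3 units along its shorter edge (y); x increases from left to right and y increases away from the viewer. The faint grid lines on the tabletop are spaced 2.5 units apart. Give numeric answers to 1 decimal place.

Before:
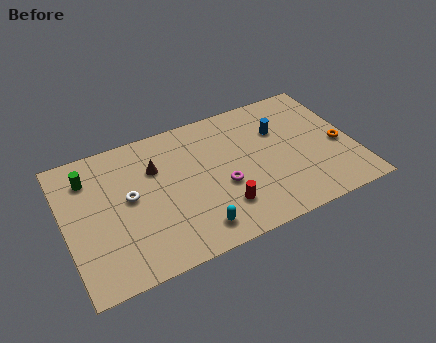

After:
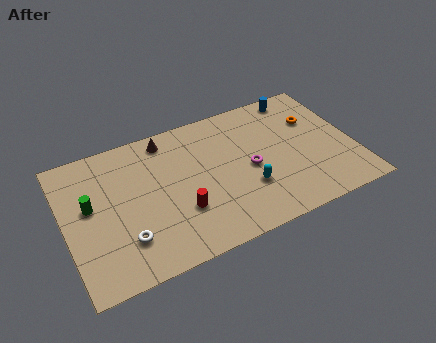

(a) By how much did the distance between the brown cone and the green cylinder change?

+1.6

They were about 3.7 units apart before and 5.3 after — 1.6 units further apart.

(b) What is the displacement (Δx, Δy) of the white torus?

(-0.5, -2.6)

The white torus started near (3.5, 5.0) and ended near (3.0, 2.4).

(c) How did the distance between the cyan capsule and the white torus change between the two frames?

+2.1

Before: roughly 4.7 units apart; after: 6.8. That's 2.1 units further apart.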